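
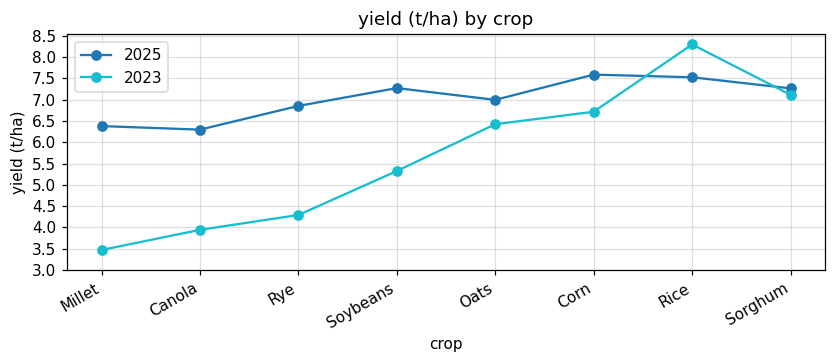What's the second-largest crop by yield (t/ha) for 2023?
Top 3 for 2023: Rice ≈ 8.5, Sorghum ≈ 7.0, Corn ≈ 6.5.

Sorghum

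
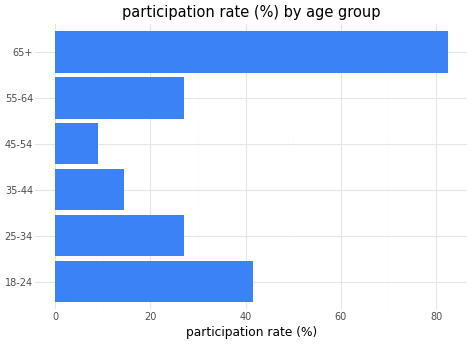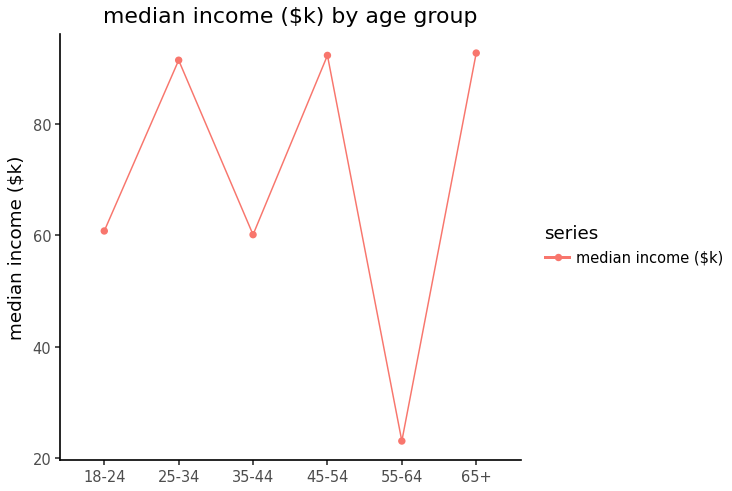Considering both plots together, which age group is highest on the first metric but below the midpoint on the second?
Chart 2 median median income ($k) ≈ 80; below-median age groups: 18-24, 35-44, 55-64. Among those, 18-24 has the highest participation rate (%) (≈ 40).

18-24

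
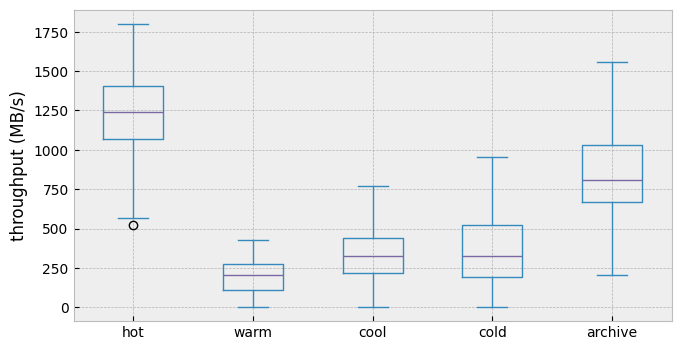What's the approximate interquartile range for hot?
Q3 ≈ 1400, Q1 ≈ 1100; IQR ≈ 300.

≈ 300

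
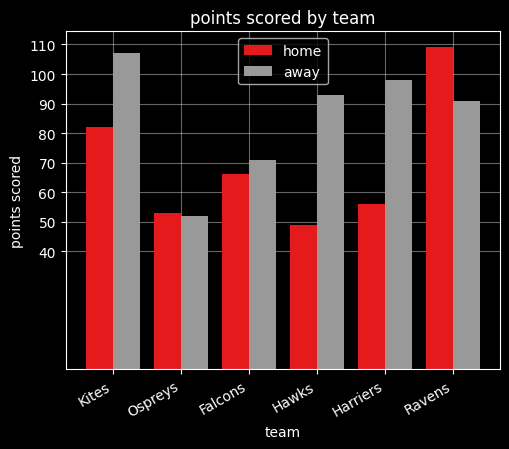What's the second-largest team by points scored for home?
Top 3 for home: Ravens ≈ 110, Kites ≈ 80, Falcons ≈ 70.

Kites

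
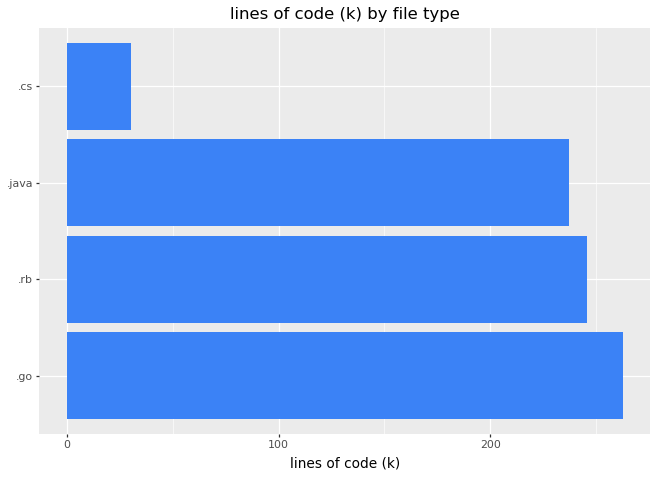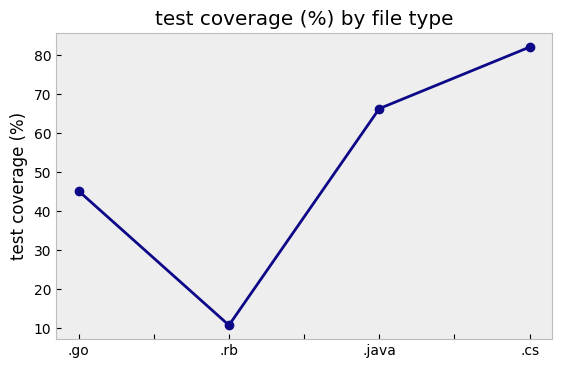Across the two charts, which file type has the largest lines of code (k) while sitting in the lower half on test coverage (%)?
Chart 2 median test coverage (%) ≈ 60; below-median file types: .go, .rb. Among those, .go has the highest lines of code (k) (≈ 275).

.go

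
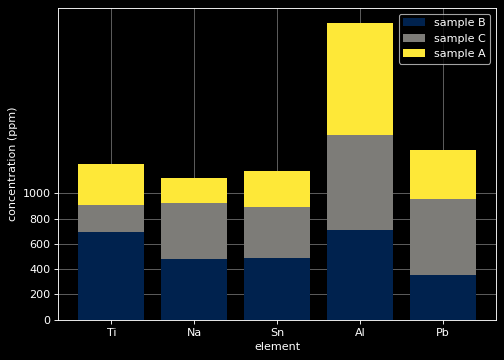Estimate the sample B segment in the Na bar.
≈ 400

sample B top ≈ 400, bottom ≈ 0; segment ≈ 400.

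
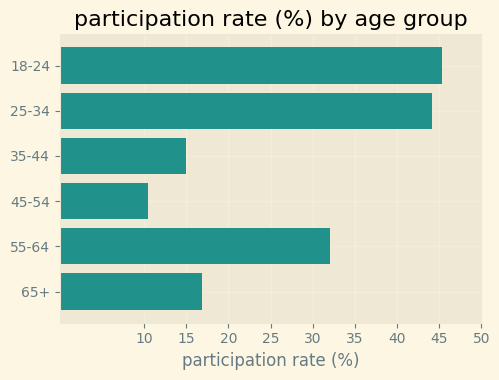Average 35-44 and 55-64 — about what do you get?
≈ 22

(15 + 30) / 2 ≈ 22.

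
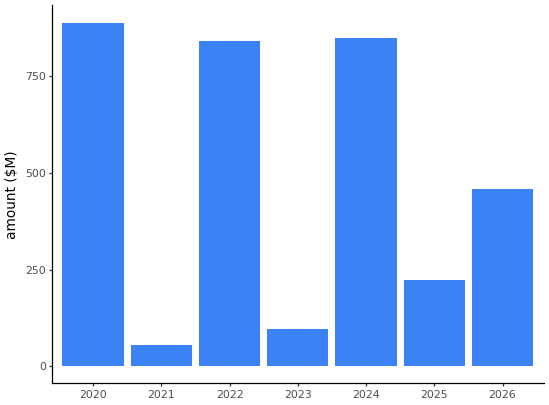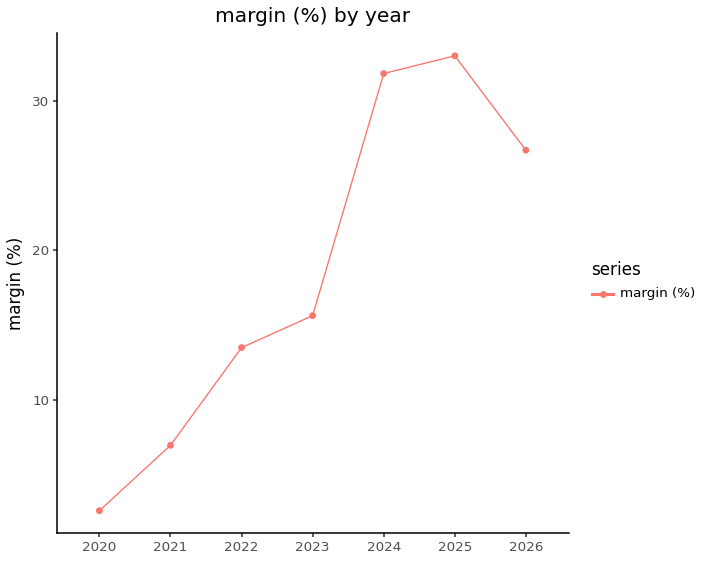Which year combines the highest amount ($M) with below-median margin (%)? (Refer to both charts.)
Chart 2 median margin (%) ≈ 15; below-median years: 2020, 2021, 2022. Among those, 2020 has the highest amount ($M) (≈ 900).

2020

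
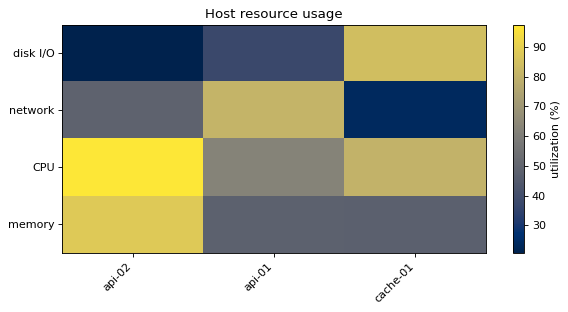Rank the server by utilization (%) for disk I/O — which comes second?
api-01

Top 3 for disk I/O: cache-01 ≈ 80, api-01 ≈ 40, api-02 ≈ 20.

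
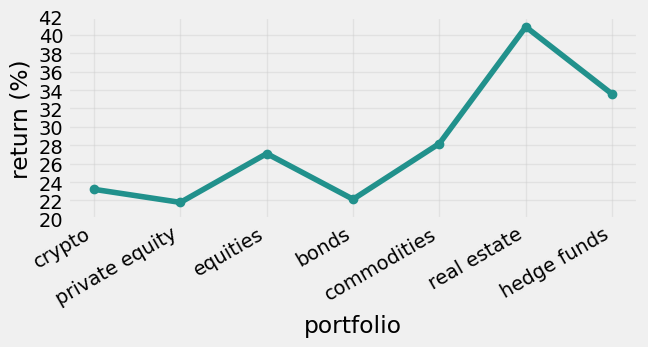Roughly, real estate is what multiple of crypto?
real estate ≈ 40, crypto ≈ 24; 40/24 ≈ 1.67.

≈ 1.67×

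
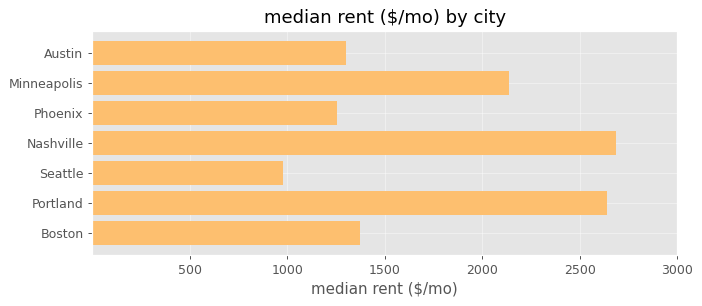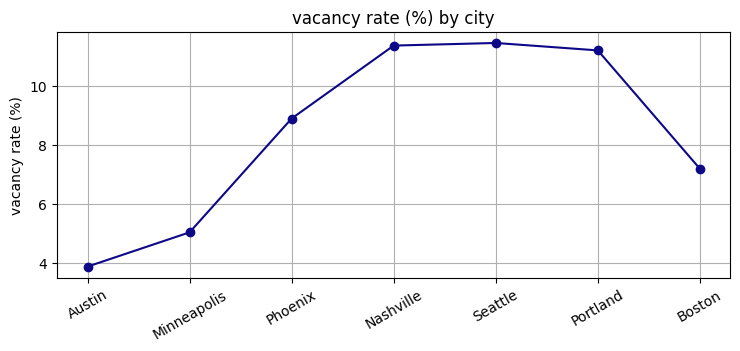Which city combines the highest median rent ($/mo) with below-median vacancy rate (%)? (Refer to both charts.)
Minneapolis

Chart 2 median vacancy rate (%) ≈ 8; below-median cities: Austin, Minneapolis, Boston. Among those, Minneapolis has the highest median rent ($/mo) (≈ 2000).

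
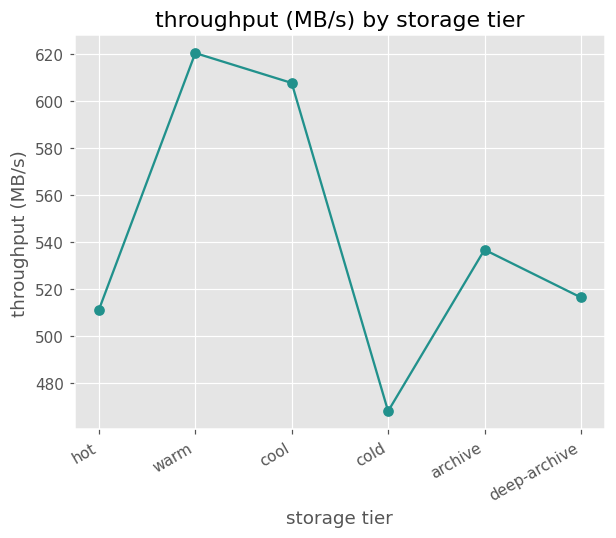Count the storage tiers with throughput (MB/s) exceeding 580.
Above 580: warm, cool.

2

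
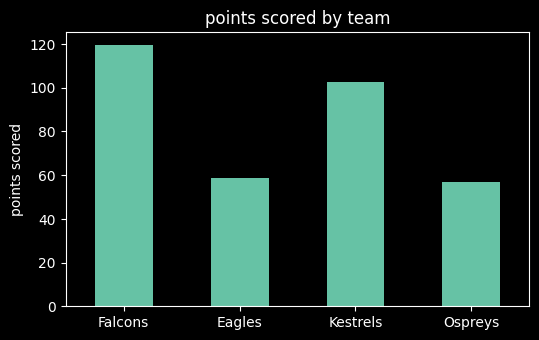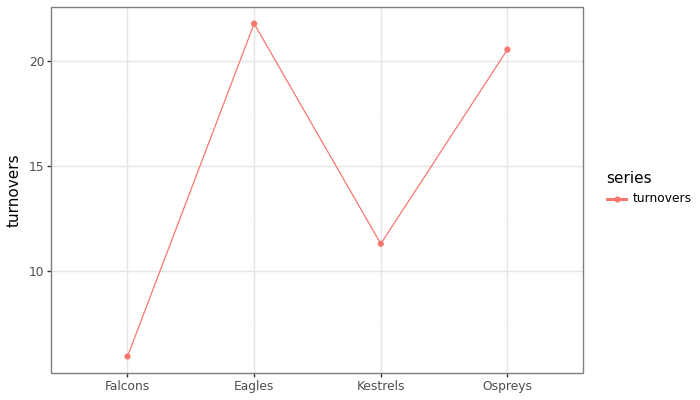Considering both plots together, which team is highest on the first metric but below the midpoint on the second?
Chart 2 median turnovers ≈ 16; below-median teams: Falcons, Kestrels. Among those, Falcons has the highest points scored (≈ 120).

Falcons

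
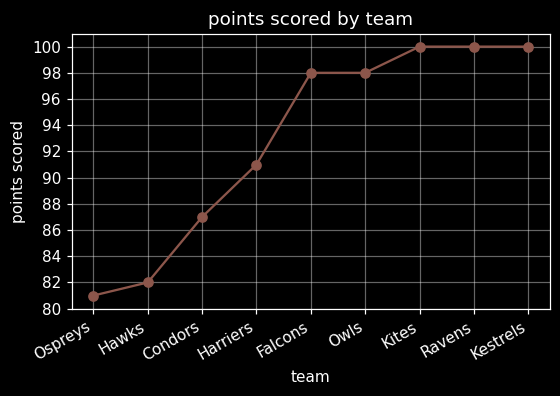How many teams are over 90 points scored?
6

Above 90: Harriers, Falcons, Owls, Kites, Ravens, Kestrels.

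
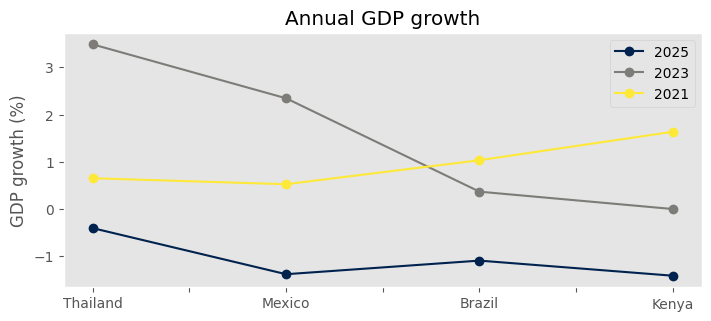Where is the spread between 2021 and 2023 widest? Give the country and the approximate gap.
Thailand, ≈ 3.0 %

Thailand: 2021 ≈ 0.5, 2023 ≈ 3.5 → gap ≈ 3.0. Next-largest (Mexico) is only ≈ 2.0.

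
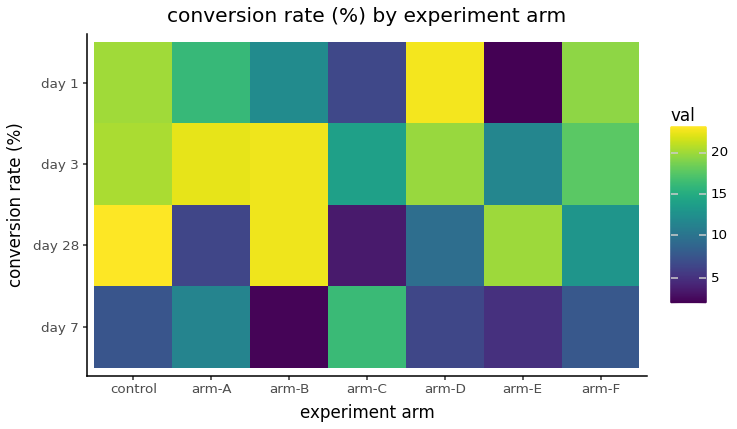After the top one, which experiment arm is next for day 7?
arm-A

Top 3 for day 7: arm-C ≈ 16, arm-A ≈ 12, arm-F ≈ 8.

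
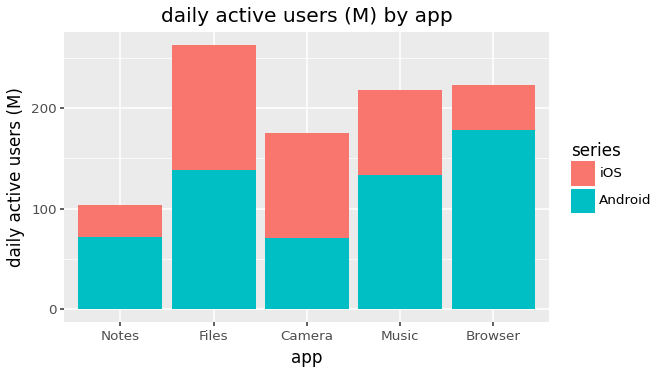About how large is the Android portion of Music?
Android top ≈ 125, bottom ≈ 0; segment ≈ 125.

≈ 125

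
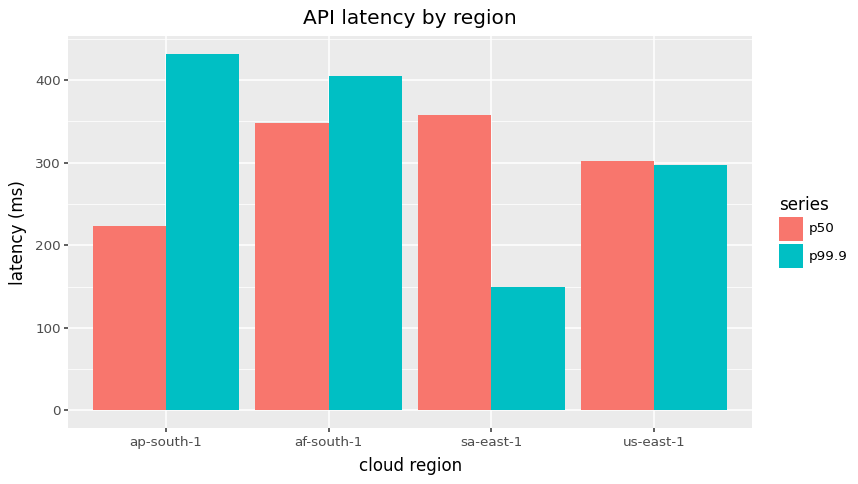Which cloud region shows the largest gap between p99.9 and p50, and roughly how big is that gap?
ap-south-1, ≈ 250 ms

ap-south-1: p99.9 ≈ 450, p50 ≈ 200 → gap ≈ 250. Next-largest (sa-east-1) is only ≈ 200.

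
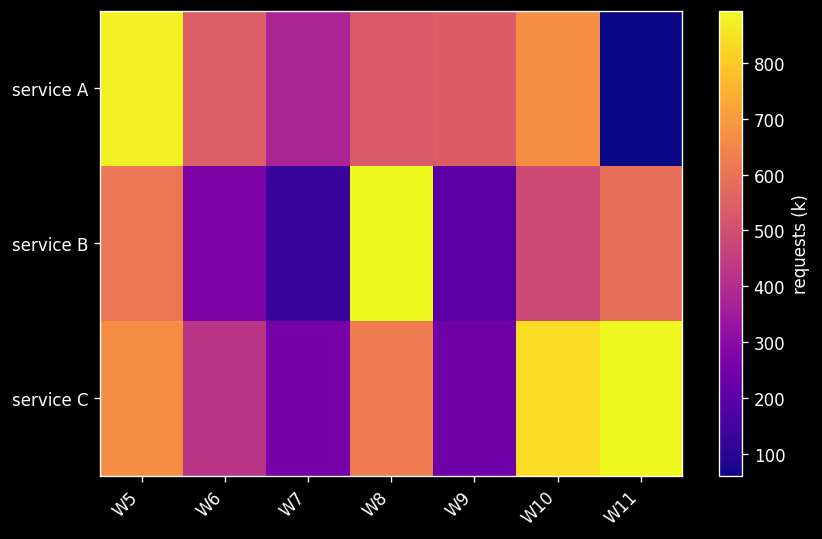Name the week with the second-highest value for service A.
W10

Top 3 for service A: W5 ≈ 900, W10 ≈ 700, W6 ≈ 500.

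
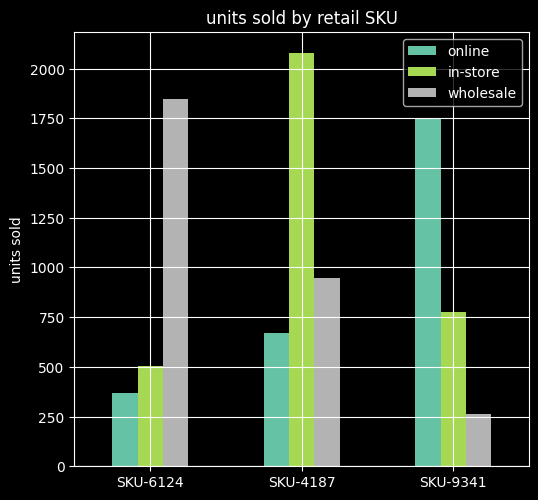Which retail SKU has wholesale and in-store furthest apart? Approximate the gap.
SKU-6124: wholesale ≈ 1800, in-store ≈ 600 → gap ≈ 1200. Next-largest (SKU-4187) is only ≈ 1000.

SKU-6124, ≈ 1200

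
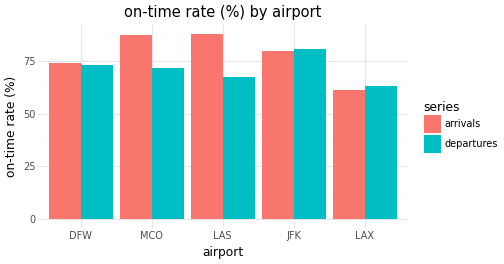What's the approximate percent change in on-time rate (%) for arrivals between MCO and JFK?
≈ -11.1%

MCO ≈ 90, JFK ≈ 80; (80 − 90) / 90 ≈ -11.1%.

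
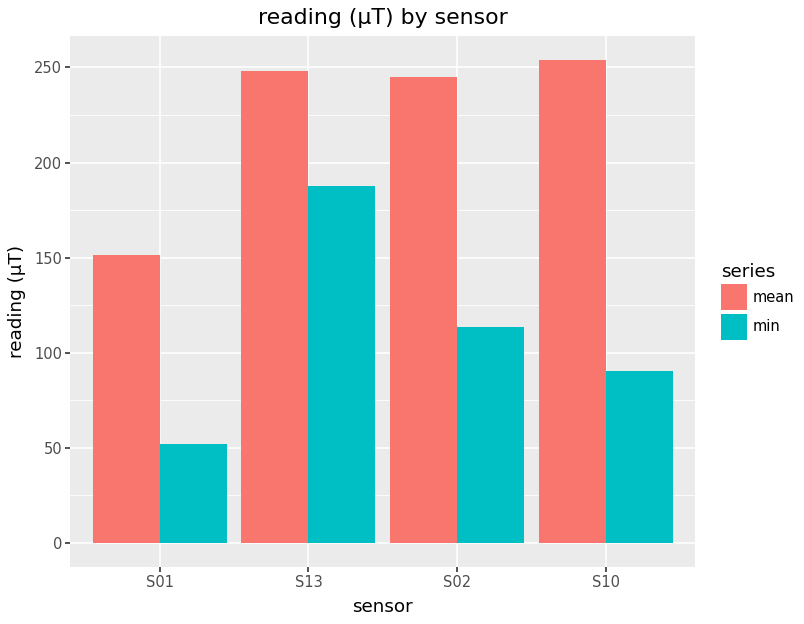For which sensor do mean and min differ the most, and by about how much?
S10: mean ≈ 250, min ≈ 100 → gap ≈ 150. Next-largest (S02) is only ≈ 125.

S10, ≈ 150 µT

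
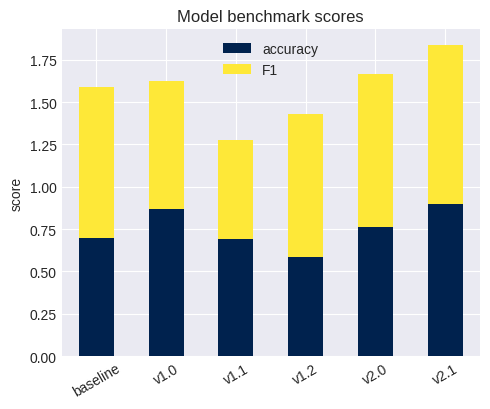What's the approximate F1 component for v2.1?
F1 top ≈ 1.8, bottom ≈ 0.8; segment ≈ 1.0.

≈ 1.0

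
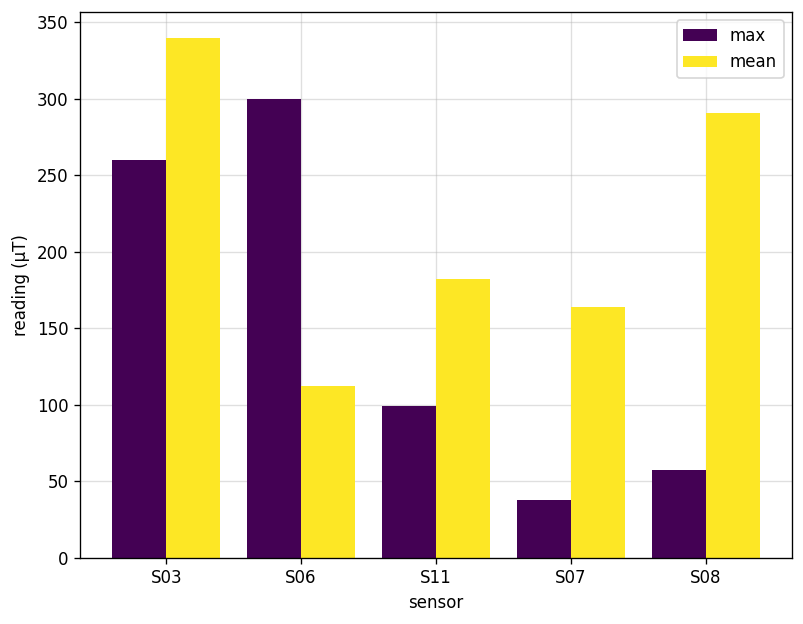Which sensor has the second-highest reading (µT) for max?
Top 3 for max: S06 ≈ 300, S03 ≈ 250, S11 ≈ 100.

S03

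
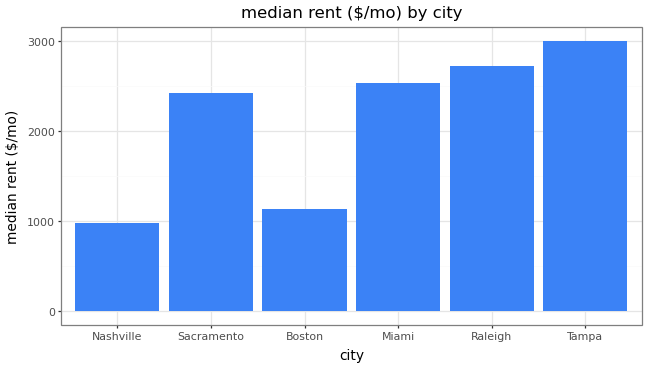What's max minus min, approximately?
Max Tampa ≈ 3000, min Nashville ≈ 1000; range ≈ 2000.

≈ 2000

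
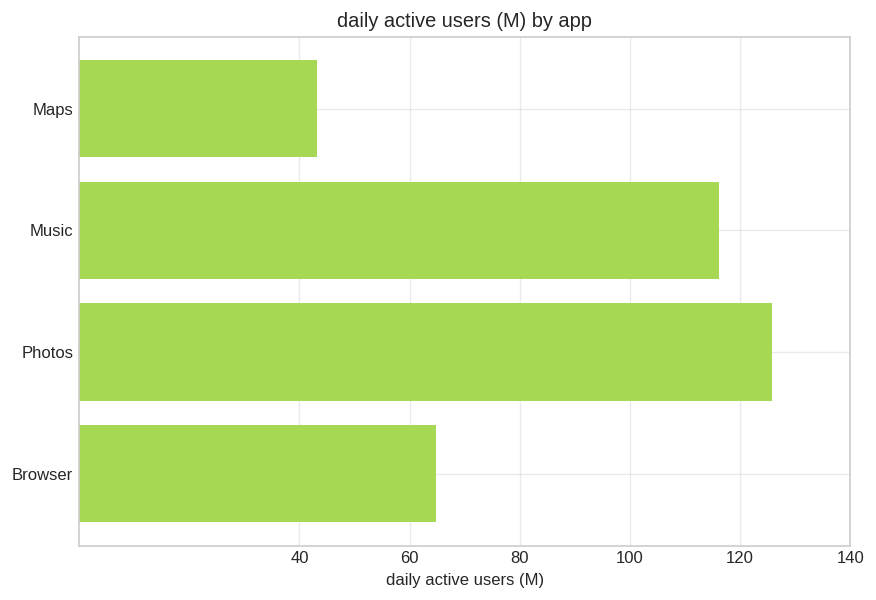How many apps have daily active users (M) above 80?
2

Above 80: Music, Photos.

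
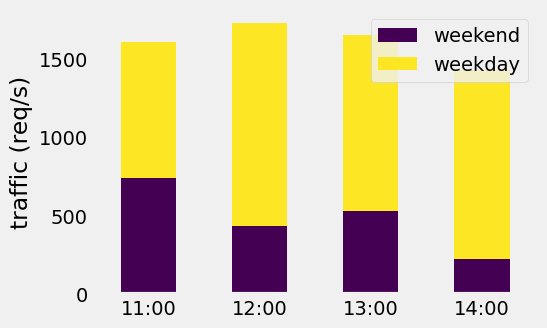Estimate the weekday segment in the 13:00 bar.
≈ 1000

weekday top ≈ 1600, bottom ≈ 600; segment ≈ 1000.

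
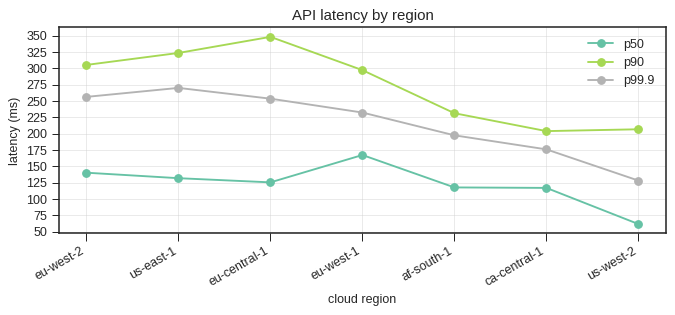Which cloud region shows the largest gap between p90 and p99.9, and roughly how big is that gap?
eu-central-1, ≈ 100 ms

eu-central-1: p90 ≈ 350, p99.9 ≈ 250 → gap ≈ 100. Next-largest (us-west-2) is only ≈ 75.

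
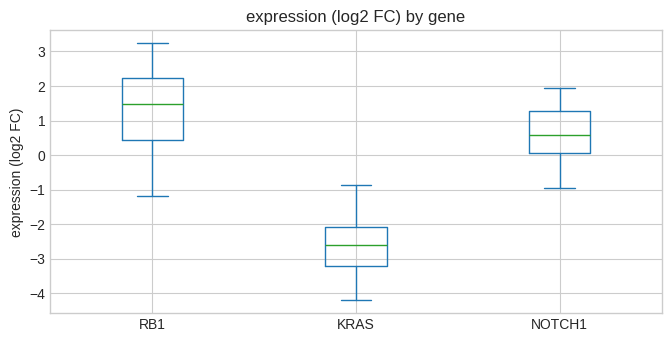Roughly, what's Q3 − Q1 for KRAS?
≈ 1.0

Q3 ≈ -2.0, Q1 ≈ -3.0; IQR ≈ 1.0.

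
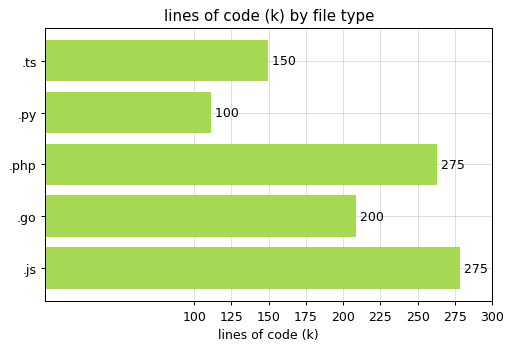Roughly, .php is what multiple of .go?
≈ 1.38×

.php ≈ 275, .go ≈ 200; 275/200 ≈ 1.38.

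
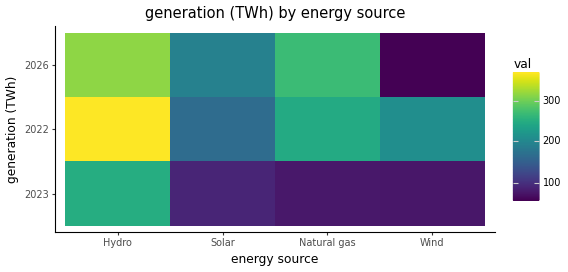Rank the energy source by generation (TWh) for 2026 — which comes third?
Solar

Top 4 for 2026: Hydro ≈ 300, Natural gas ≈ 250, Solar ≈ 200, Wind ≈ 50.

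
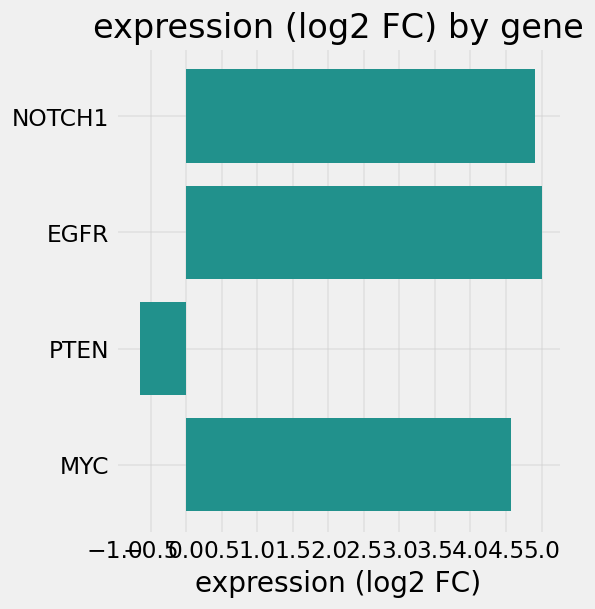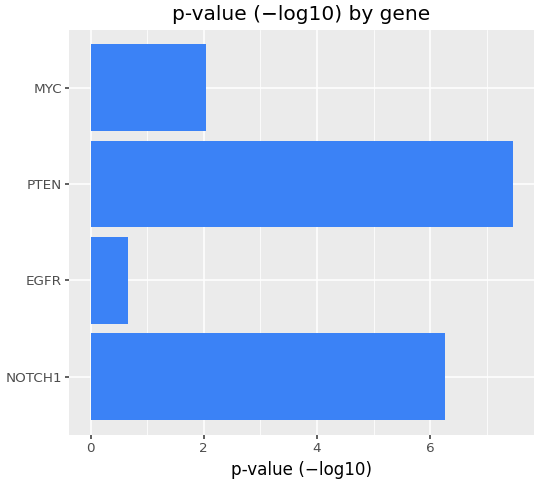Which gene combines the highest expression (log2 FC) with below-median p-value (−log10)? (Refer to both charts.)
EGFR

Chart 2 median p-value (−log10) ≈ 4; below-median genes: EGFR, MYC. Among those, EGFR has the highest expression (log2 FC) (≈ 5).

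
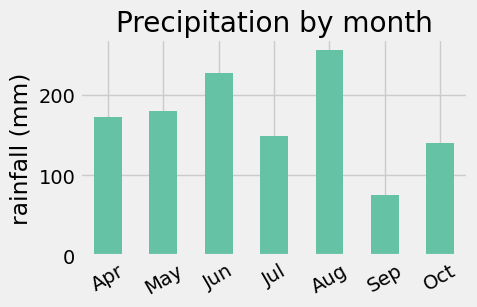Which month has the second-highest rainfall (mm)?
Jun

Top 3: Aug ≈ 250, Jun ≈ 225, May ≈ 175.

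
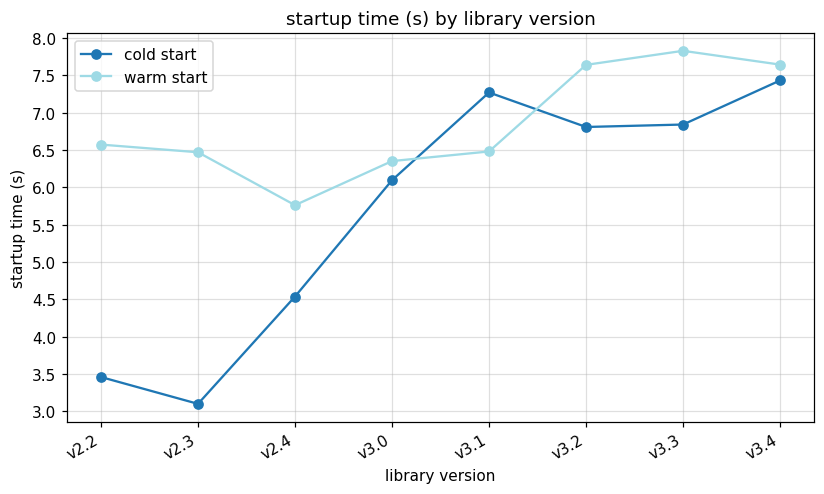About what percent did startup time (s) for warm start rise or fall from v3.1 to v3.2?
v3.1 ≈ 6.5, v3.2 ≈ 7.5; (7.5 − 6.5) / 6.5 ≈ +15.4%.

≈ +15.4%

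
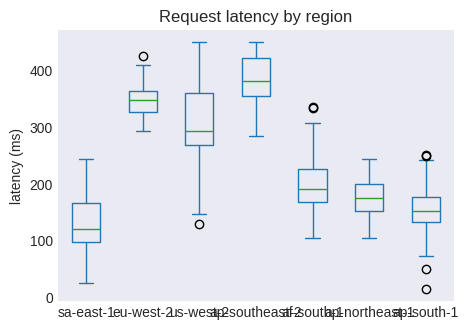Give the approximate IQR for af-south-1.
≈ 50

Q3 ≈ 225, Q1 ≈ 175; IQR ≈ 50.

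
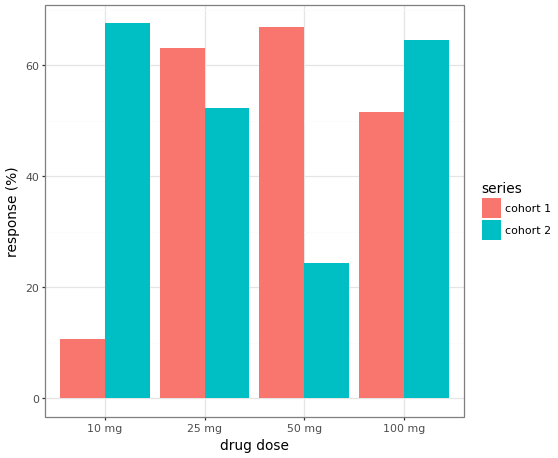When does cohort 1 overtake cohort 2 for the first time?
10 mg: cohort 1 ≈ 10 vs cohort 2 ≈ 70 (not yet); 25 mg: cohort 1 ≈ 60 vs cohort 2 ≈ 50 (first crossover).

25 mg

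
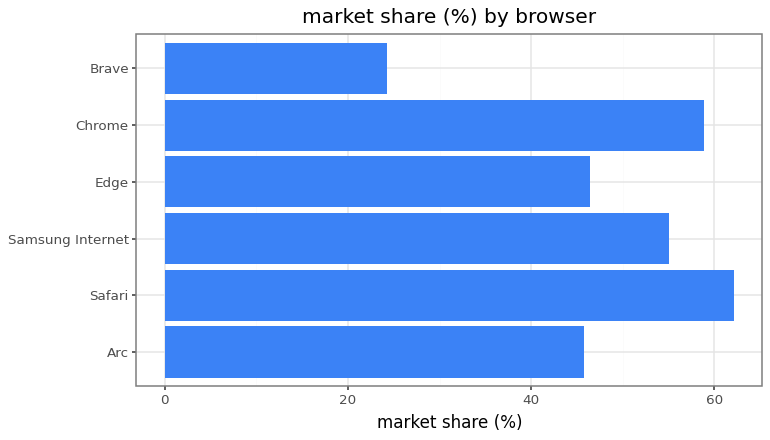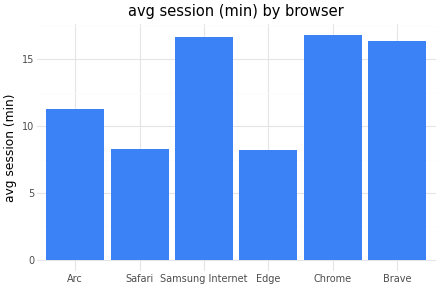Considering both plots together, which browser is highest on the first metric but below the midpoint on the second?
Chart 2 median avg session (min) ≈ 14; below-median browsers: Arc, Safari, Edge. Among those, Safari has the highest market share (%) (≈ 60).

Safari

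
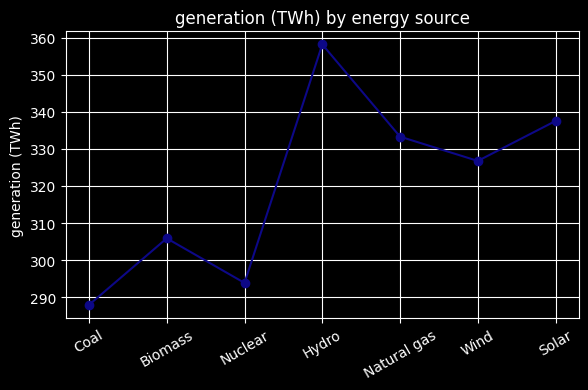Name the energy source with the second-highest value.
Solar

Top 3: Hydro ≈ 360, Solar ≈ 340, Natural gas ≈ 330.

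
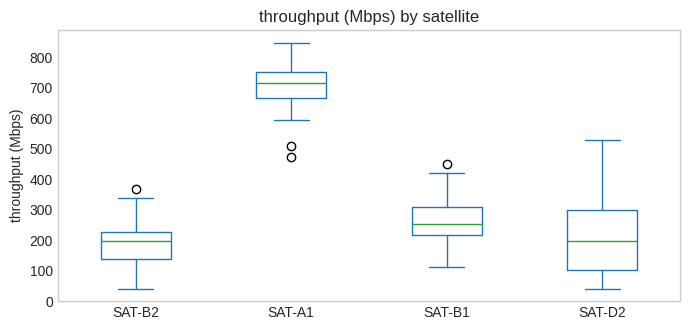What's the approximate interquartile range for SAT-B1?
≈ 100

Q3 ≈ 300, Q1 ≈ 200; IQR ≈ 100.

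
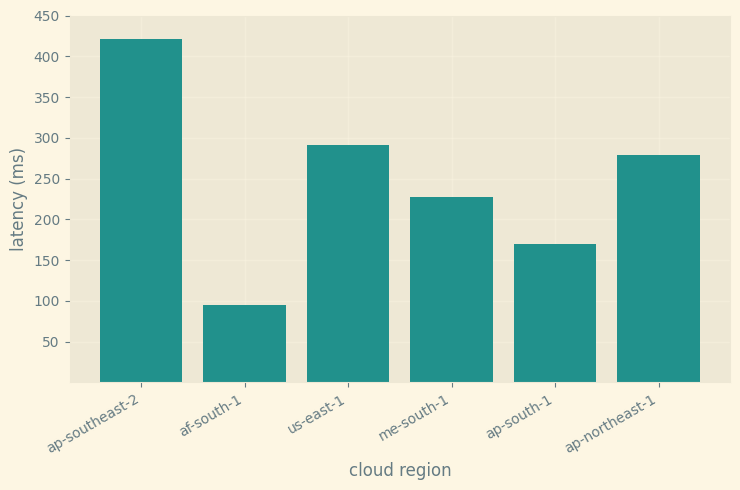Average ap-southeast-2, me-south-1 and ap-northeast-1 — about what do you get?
(400 + 250 + 300) / 3 ≈ 317.

≈ 317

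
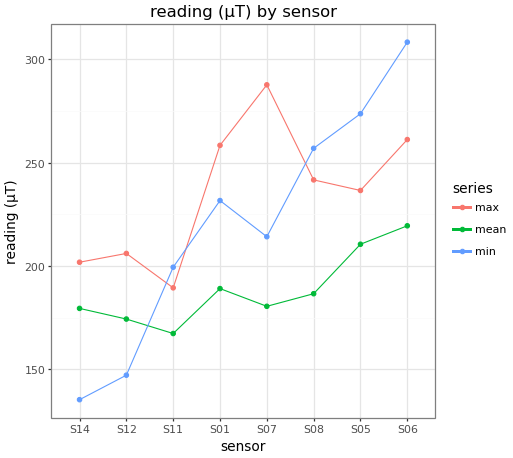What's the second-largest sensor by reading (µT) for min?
S05

Top 3 for min: S06 ≈ 300, S05 ≈ 280, S08 ≈ 260.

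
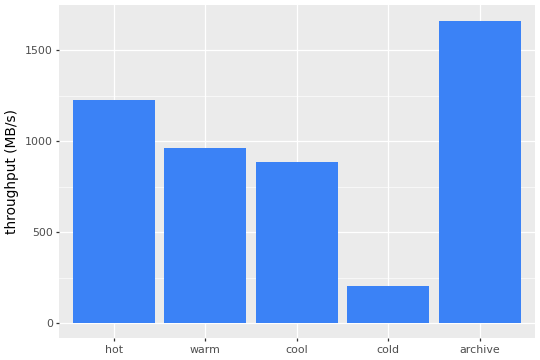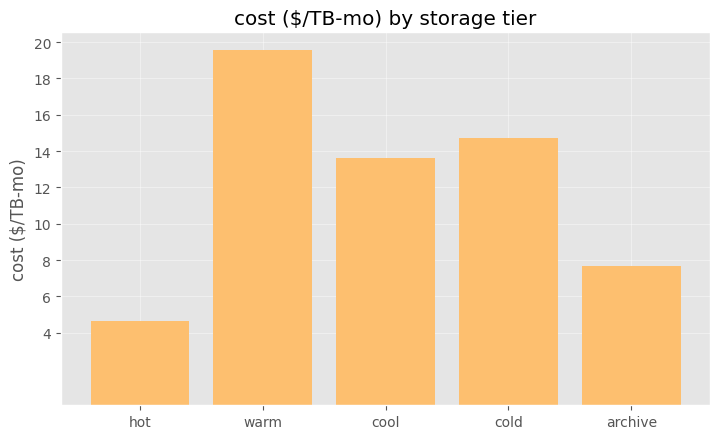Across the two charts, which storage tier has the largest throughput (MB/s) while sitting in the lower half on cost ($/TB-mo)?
archive

Chart 2 median cost ($/TB-mo) ≈ 14; below-median storage tiers: hot, archive. Among those, archive has the highest throughput (MB/s) (≈ 1600).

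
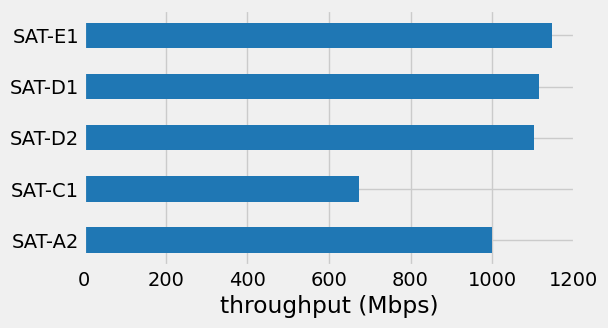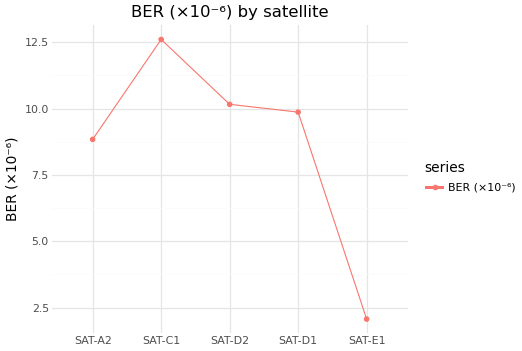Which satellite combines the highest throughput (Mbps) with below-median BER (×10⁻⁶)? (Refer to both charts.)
SAT-E1

Chart 2 median BER (×10⁻⁶) ≈ 10; below-median satellites: SAT-A2, SAT-E1. Among those, SAT-E1 has the highest throughput (Mbps) (≈ 1200).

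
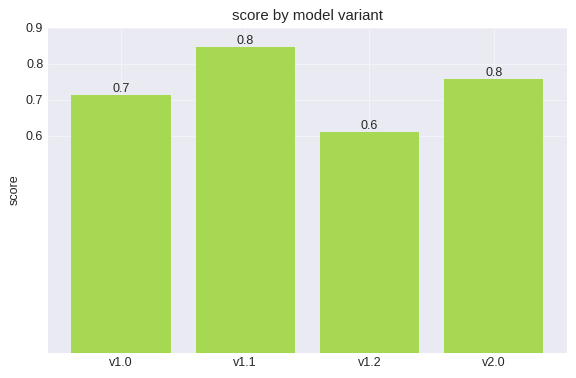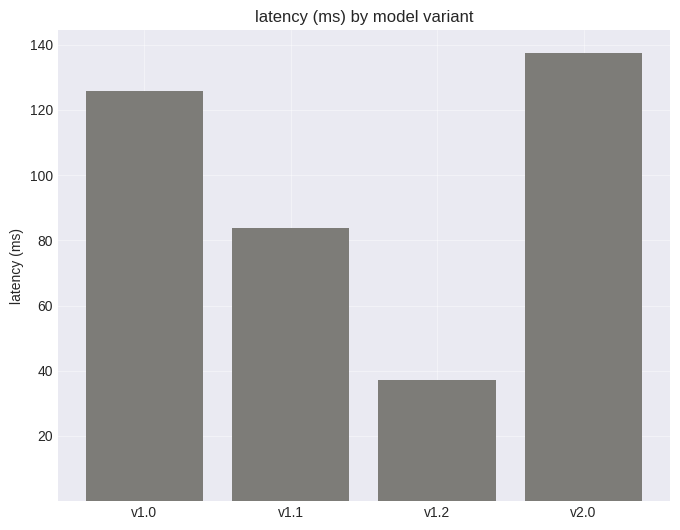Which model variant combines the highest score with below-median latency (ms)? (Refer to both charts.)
v1.1

Chart 2 median latency (ms) ≈ 100; below-median model variants: v1.1, v1.2. Among those, v1.1 has the highest score (≈ 0.8).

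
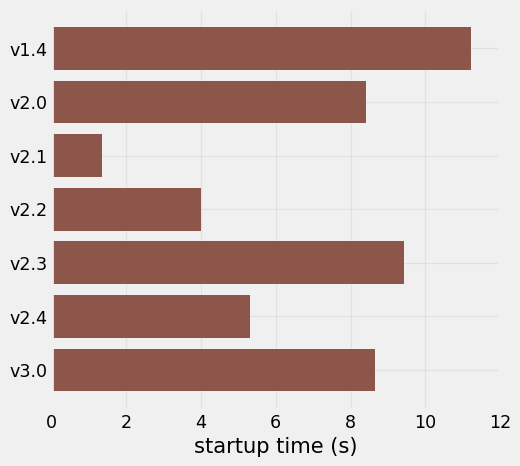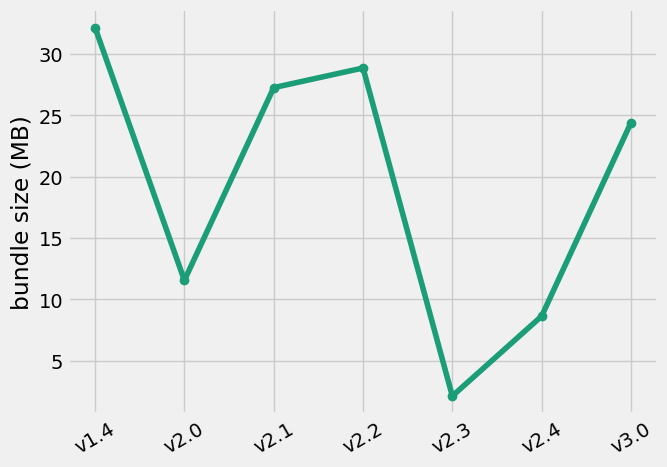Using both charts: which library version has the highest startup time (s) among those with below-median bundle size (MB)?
v2.3

Chart 2 median bundle size (MB) ≈ 25; below-median library versions: v2.0, v2.3, v2.4. Among those, v2.3 has the highest startup time (s) (≈ 10).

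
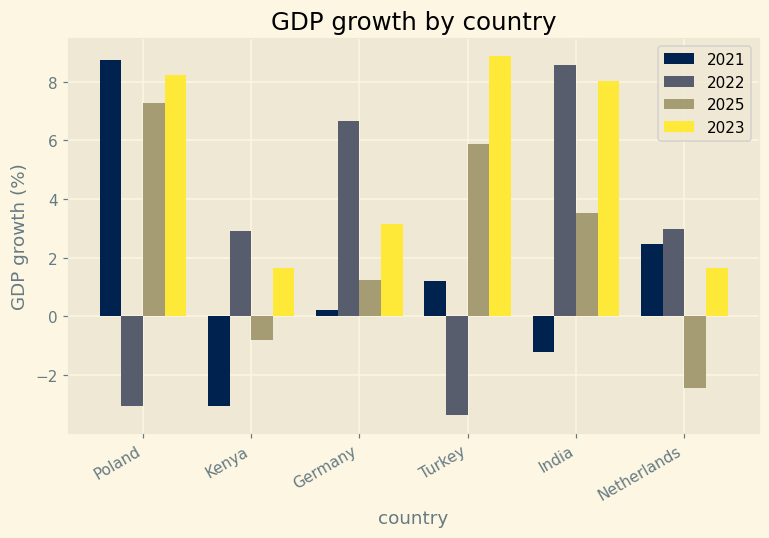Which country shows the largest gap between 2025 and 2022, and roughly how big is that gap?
Poland: 2025 ≈ 8, 2022 ≈ -4 → gap ≈ 12. Next-largest (Turkey) is only ≈ 10.

Poland, ≈ 12 %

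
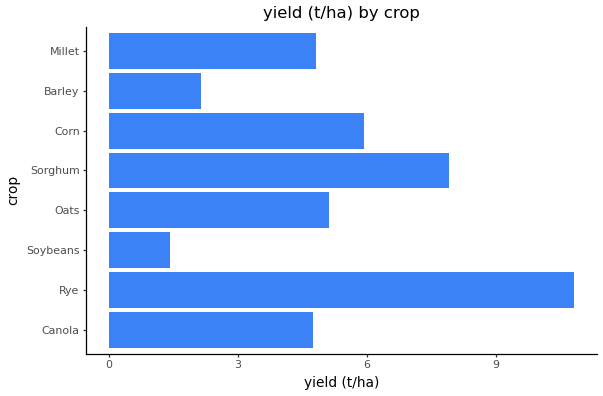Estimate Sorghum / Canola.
Sorghum ≈ 8, Canola ≈ 5; 8/5 ≈ 1.6.

≈ 1.6×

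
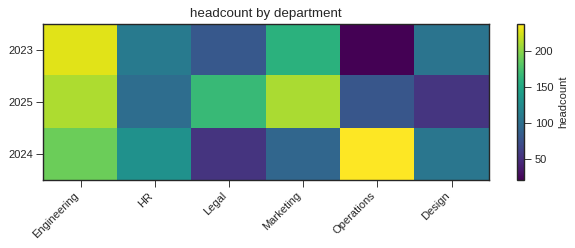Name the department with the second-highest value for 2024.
Top 3 for 2024: Operations ≈ 240, Engineering ≈ 180, HR ≈ 120.

Engineering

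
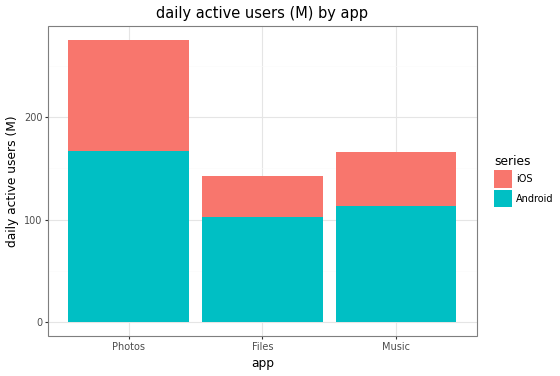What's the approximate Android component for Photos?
≈ 175

Android top ≈ 175, bottom ≈ 0; segment ≈ 175.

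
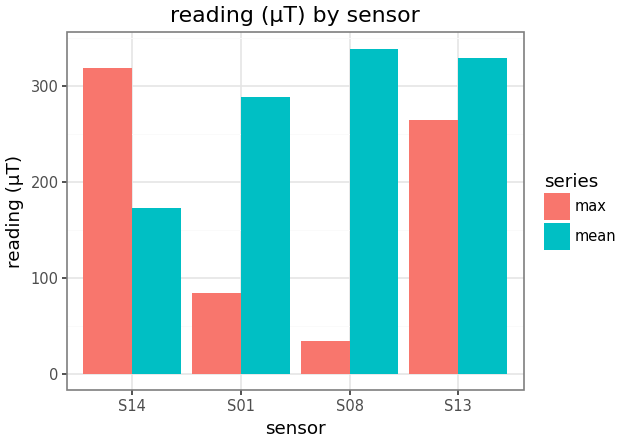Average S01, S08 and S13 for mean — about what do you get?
(300 + 350 + 350) / 3 ≈ 333.

≈ 333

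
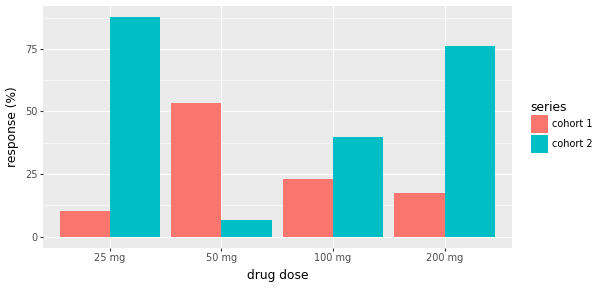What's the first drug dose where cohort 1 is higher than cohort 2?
25 mg: cohort 1 ≈ 10 vs cohort 2 ≈ 90 (not yet); 50 mg: cohort 1 ≈ 50 vs cohort 2 ≈ 10 (first crossover).

50 mg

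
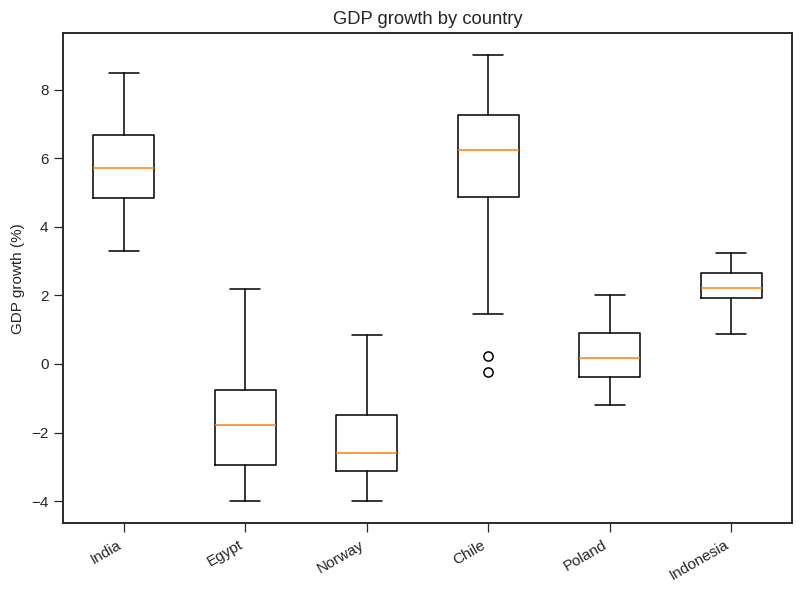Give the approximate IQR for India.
≈ 2

Q3 ≈ 7, Q1 ≈ 5; IQR ≈ 2.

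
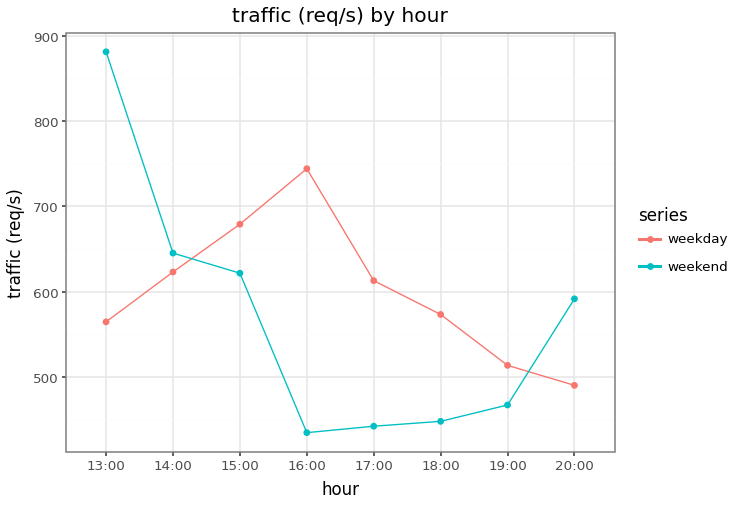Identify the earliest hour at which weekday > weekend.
15:00

14:00: weekday ≈ 600 vs weekend ≈ 650 (not yet); 15:00: weekday ≈ 700 vs weekend ≈ 600 (first crossover).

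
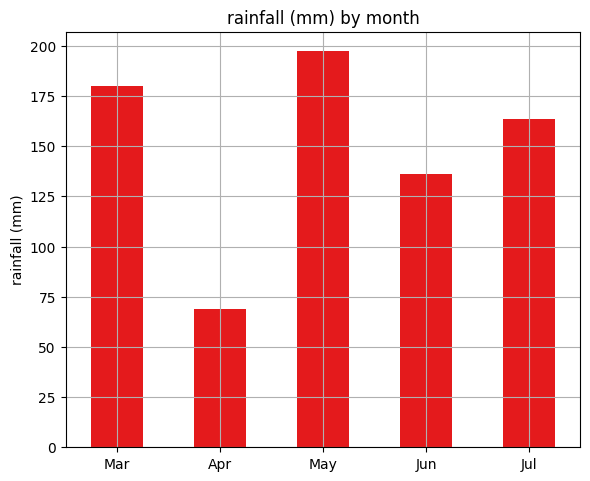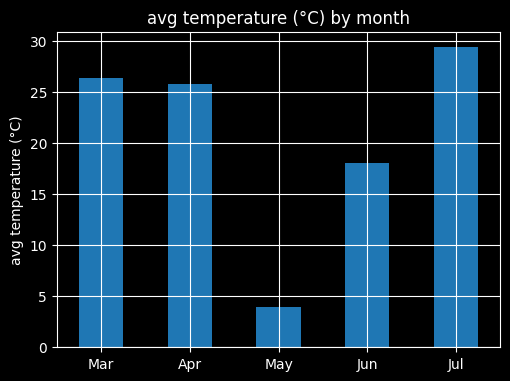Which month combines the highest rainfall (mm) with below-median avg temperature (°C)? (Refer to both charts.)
Chart 2 median avg temperature (°C) ≈ 25; below-median months: May, Jun. Among those, May has the highest rainfall (mm) (≈ 200).

May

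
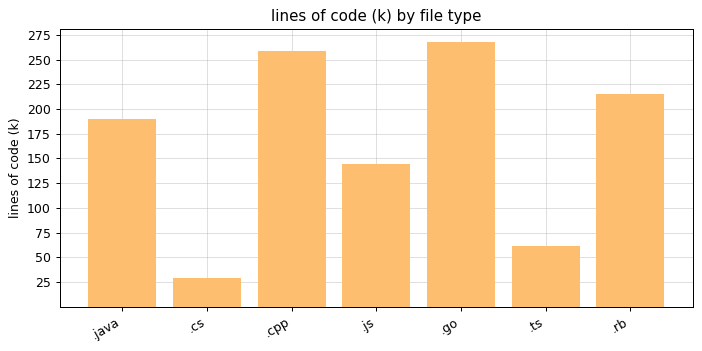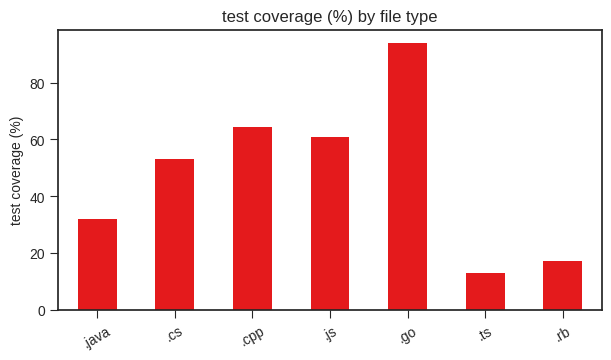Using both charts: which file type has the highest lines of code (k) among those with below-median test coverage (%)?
Chart 2 median test coverage (%) ≈ 50; below-median file types: .java, .ts, .rb. Among those, .rb has the highest lines of code (k) (≈ 225).

.rb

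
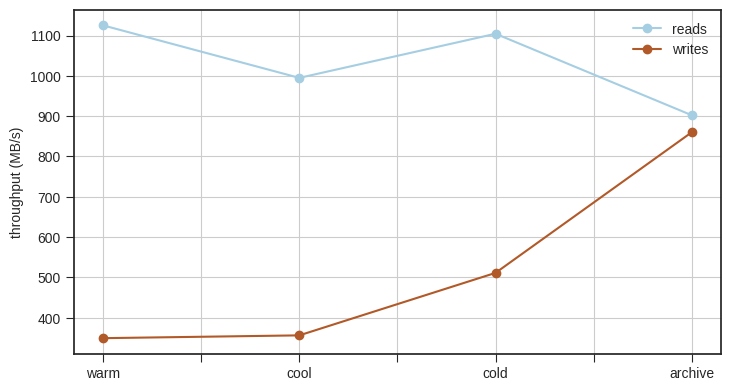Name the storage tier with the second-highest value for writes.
Top 3 for writes: archive ≈ 900, cold ≈ 500, cool ≈ 400.

cold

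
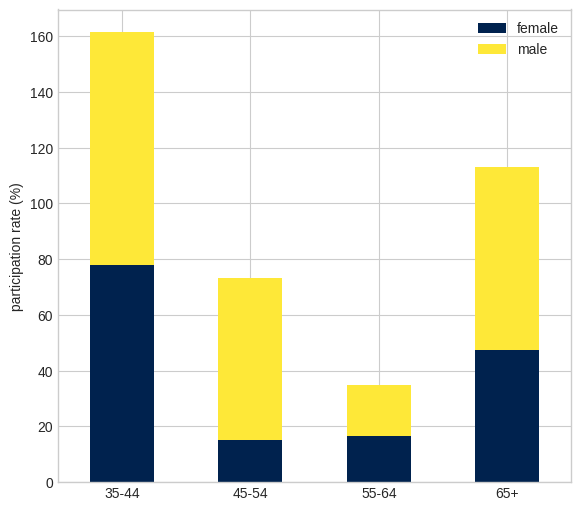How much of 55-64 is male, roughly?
male top ≈ 40, bottom ≈ 20; segment ≈ 20.

≈ 20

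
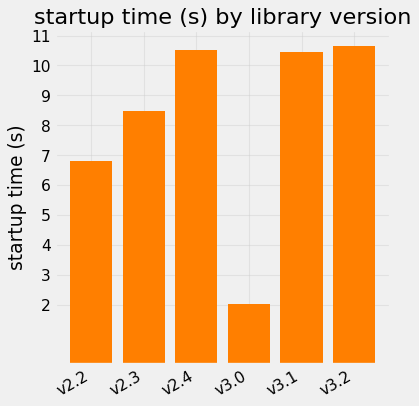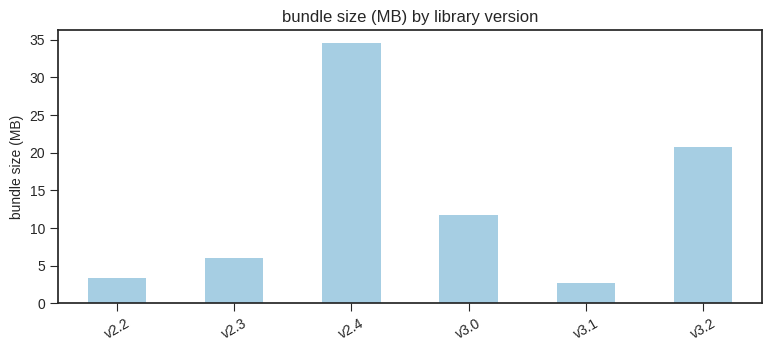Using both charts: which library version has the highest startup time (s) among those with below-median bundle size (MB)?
Chart 2 median bundle size (MB) ≈ 10; below-median library versions: v2.2, v2.3, v3.1. Among those, v3.1 has the highest startup time (s) (≈ 10).

v3.1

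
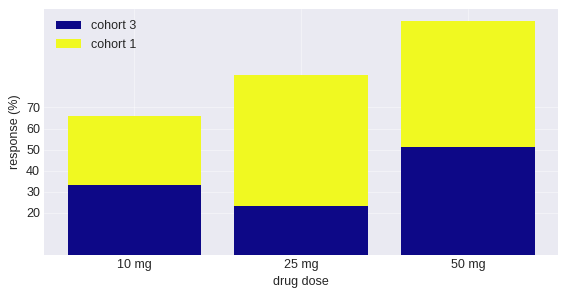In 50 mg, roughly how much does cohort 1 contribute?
cohort 1 top ≈ 110, bottom ≈ 50; segment ≈ 60.

≈ 60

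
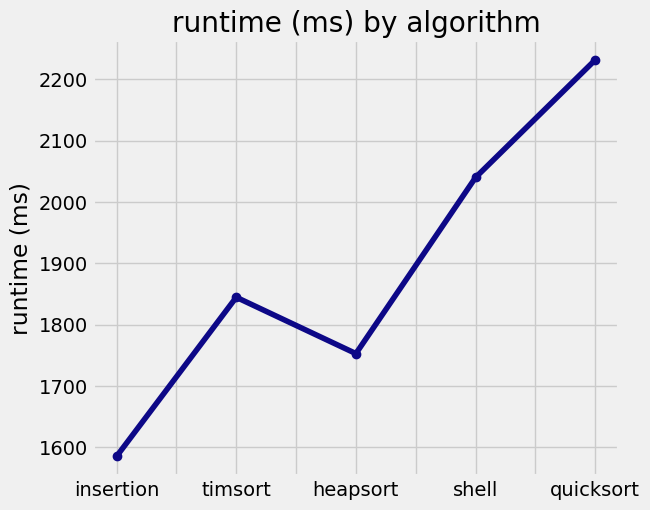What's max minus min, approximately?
≈ 600

Max quicksort ≈ 2200, min insertion ≈ 1600; range ≈ 600.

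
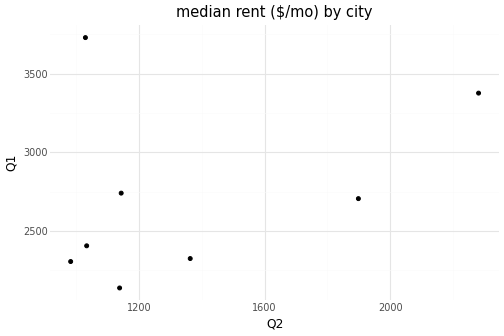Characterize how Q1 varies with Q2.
positive, weak

Points are positively correlated; weak (|r| ≈ 0.3).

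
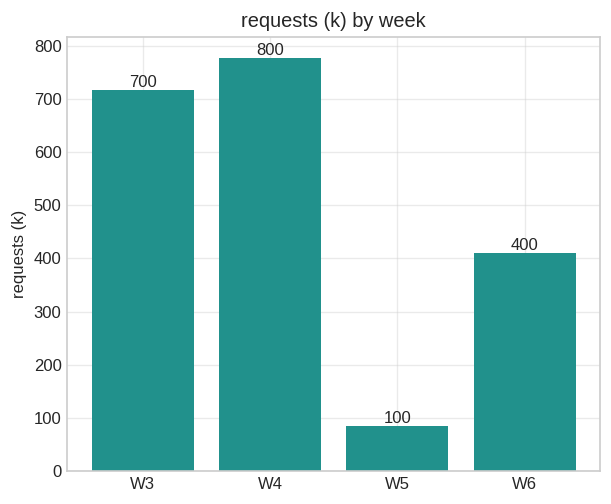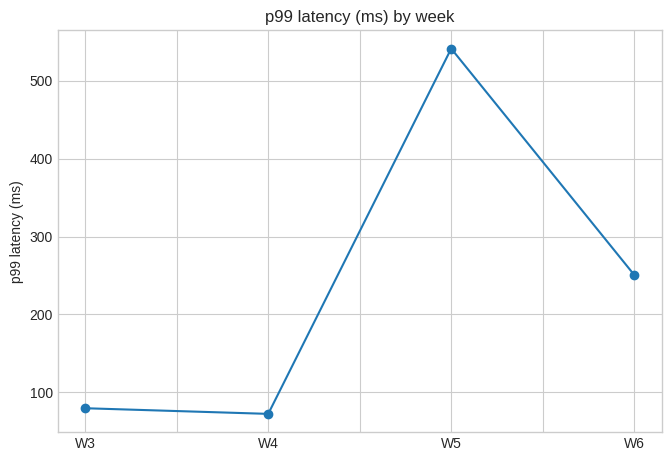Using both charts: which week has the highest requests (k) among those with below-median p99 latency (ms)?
W4

Chart 2 median p99 latency (ms) ≈ 150; below-median weeks: W3, W4. Among those, W4 has the highest requests (k) (≈ 800).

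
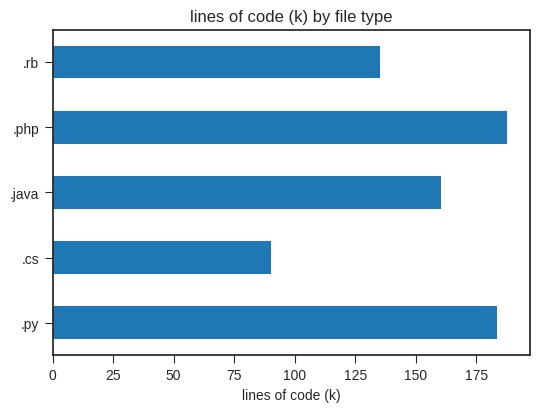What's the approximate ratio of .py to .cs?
.py ≈ 180, .cs ≈ 100; 180/100 ≈ 1.8.

≈ 1.8×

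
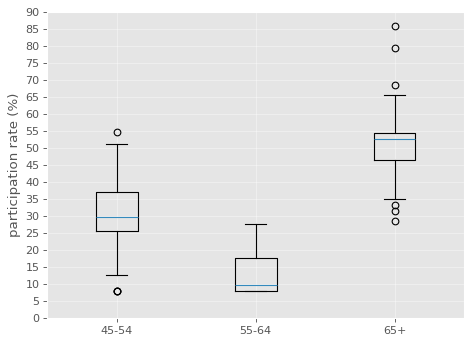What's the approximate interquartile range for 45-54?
Q3 ≈ 35, Q1 ≈ 25; IQR ≈ 10.

≈ 10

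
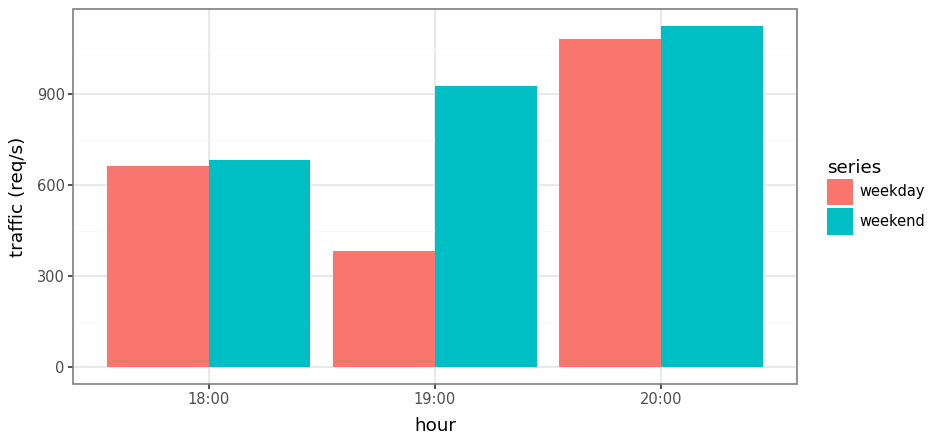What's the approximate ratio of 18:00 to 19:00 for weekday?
≈ 1.75×

18:00 ≈ 700, 19:00 ≈ 400; 700/400 ≈ 1.75.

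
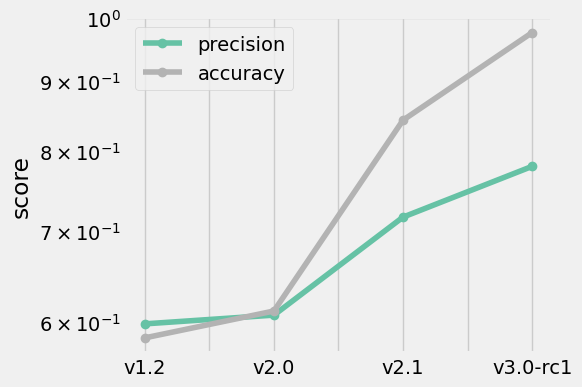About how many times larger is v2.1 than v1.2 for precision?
v2.1 ≈ 0.70, v1.2 ≈ 0.60; 0.70/0.60 ≈ 1.17.

≈ 1.17×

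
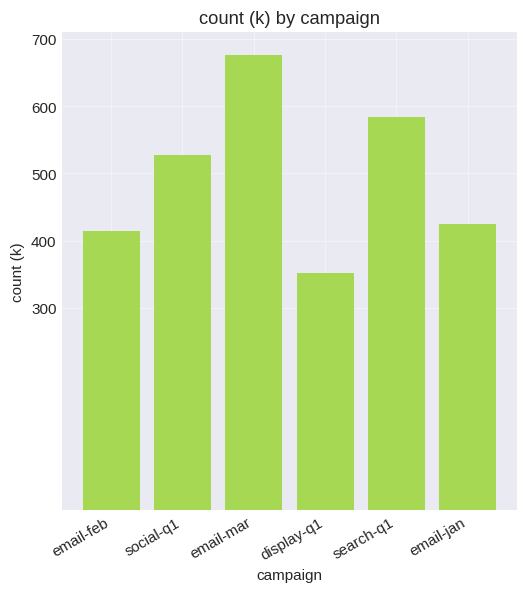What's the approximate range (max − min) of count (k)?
Max email-mar ≈ 700, min display-q1 ≈ 400; range ≈ 300.

≈ 300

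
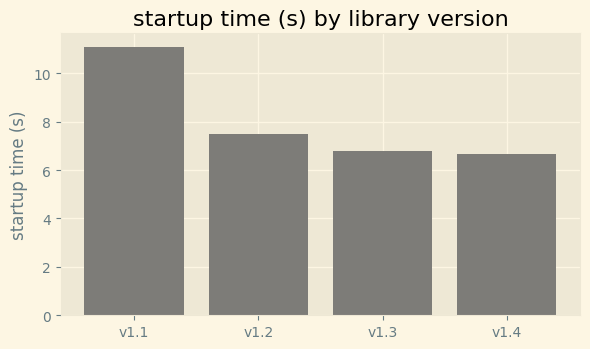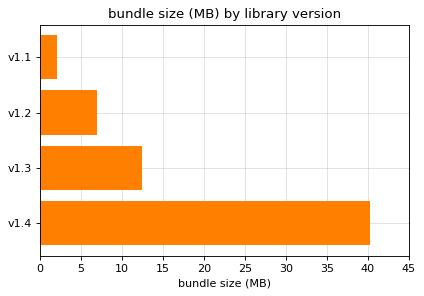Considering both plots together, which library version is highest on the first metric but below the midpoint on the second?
v1.1

Chart 2 median bundle size (MB) ≈ 10; below-median library versions: v1.1, v1.2. Among those, v1.1 has the highest startup time (s) (≈ 12).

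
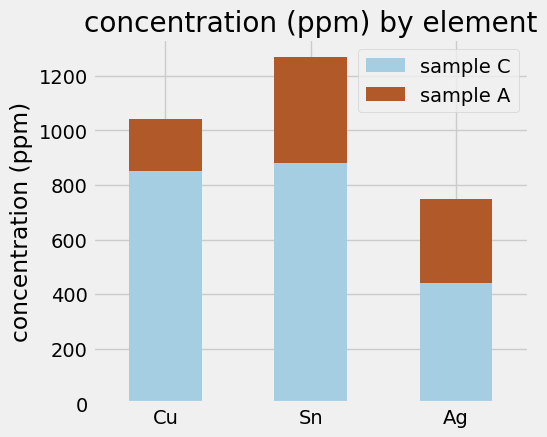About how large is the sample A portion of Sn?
sample A top ≈ 1200, bottom ≈ 800; segment ≈ 400.

≈ 400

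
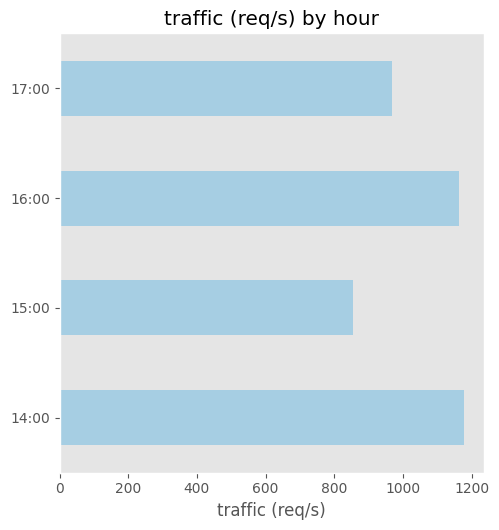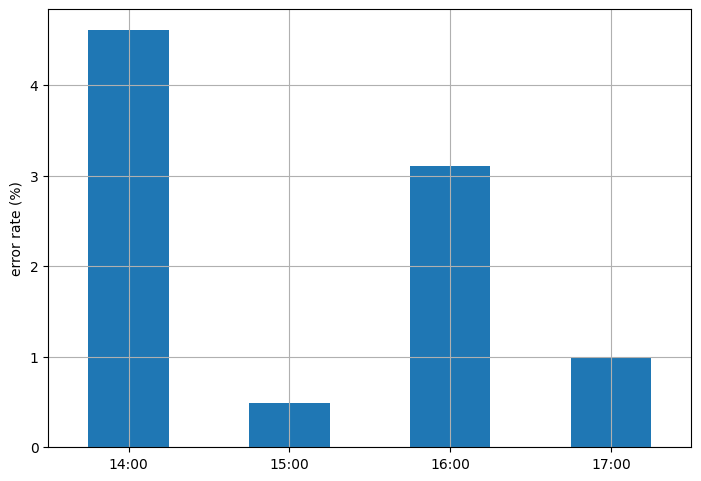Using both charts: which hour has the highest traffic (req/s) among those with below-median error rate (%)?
17:00

Chart 2 median error rate (%) ≈ 2; below-median hours: 15:00, 17:00. Among those, 17:00 has the highest traffic (req/s) (≈ 1000).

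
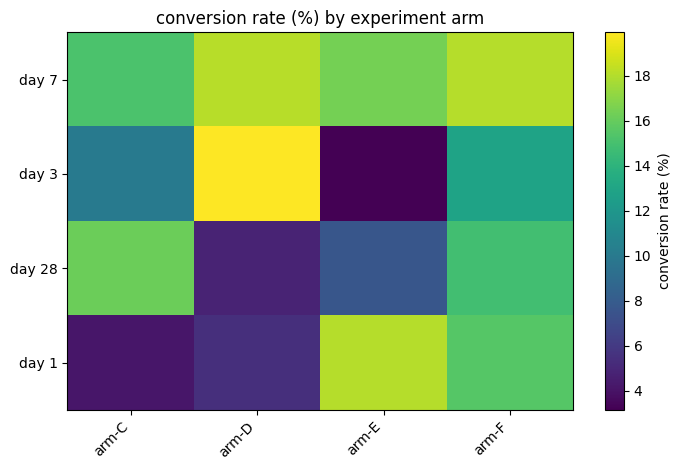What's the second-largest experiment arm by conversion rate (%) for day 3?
Top 3 for day 3: arm-D ≈ 20, arm-F ≈ 12, arm-C ≈ 10.

arm-F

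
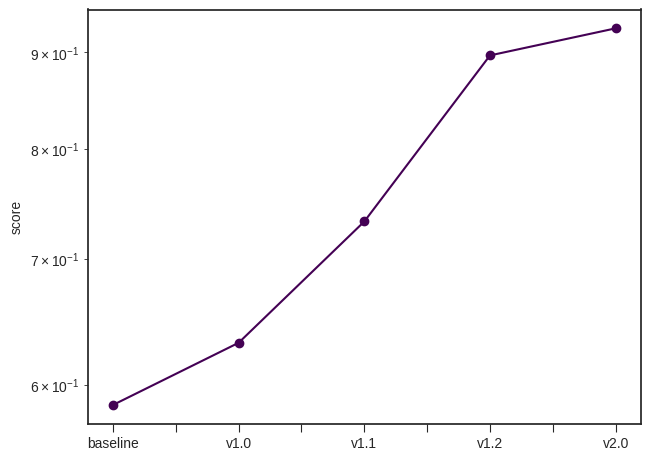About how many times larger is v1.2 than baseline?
≈ 1.5×

v1.2 ≈ 0.90, baseline ≈ 0.60; 0.90/0.60 ≈ 1.5.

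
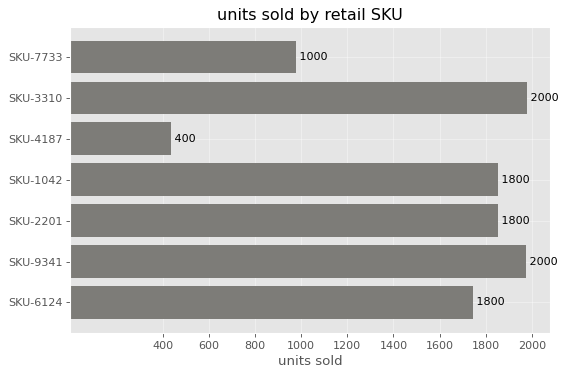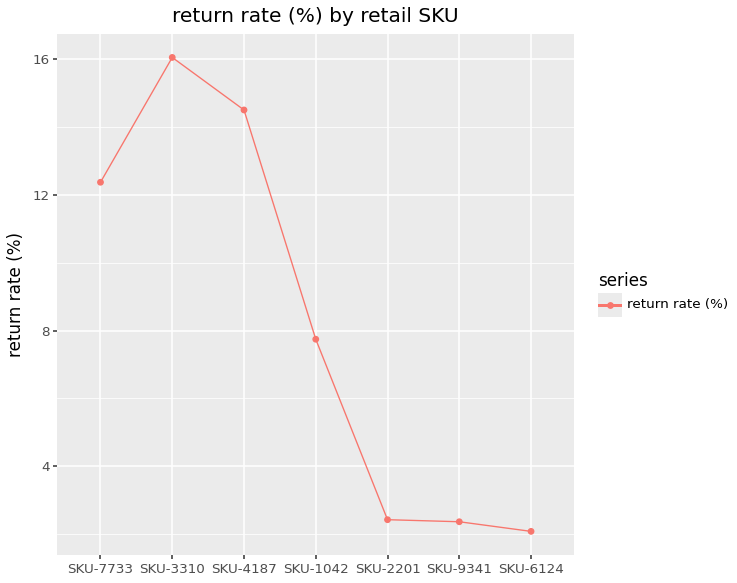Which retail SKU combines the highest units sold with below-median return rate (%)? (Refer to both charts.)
Chart 2 median return rate (%) ≈ 8; below-median retail SKUs: SKU-2201, SKU-9341, SKU-6124. Among those, SKU-9341 has the highest units sold (≈ 2000).

SKU-9341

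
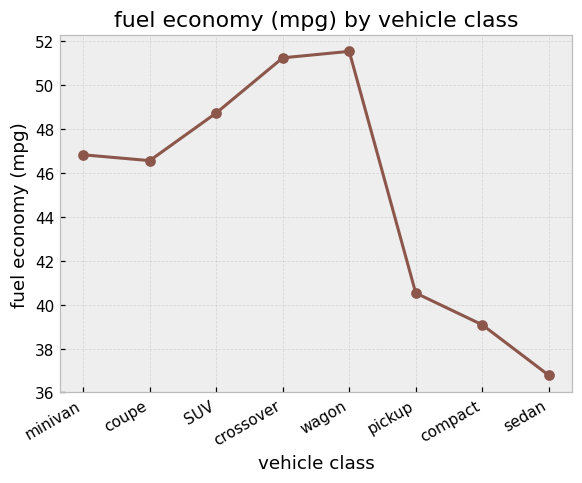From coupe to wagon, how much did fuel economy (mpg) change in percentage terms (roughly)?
coupe ≈ 46, wagon ≈ 52; (52 − 46) / 46 ≈ +13%.

≈ +13%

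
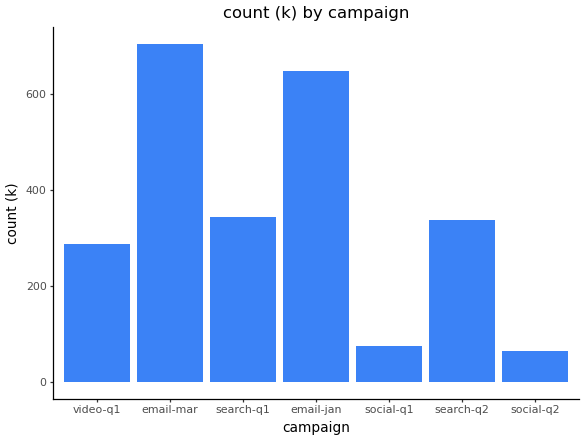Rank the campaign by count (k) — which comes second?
Top 3: email-mar ≈ 700, email-jan ≈ 600, search-q1 ≈ 300.

email-jan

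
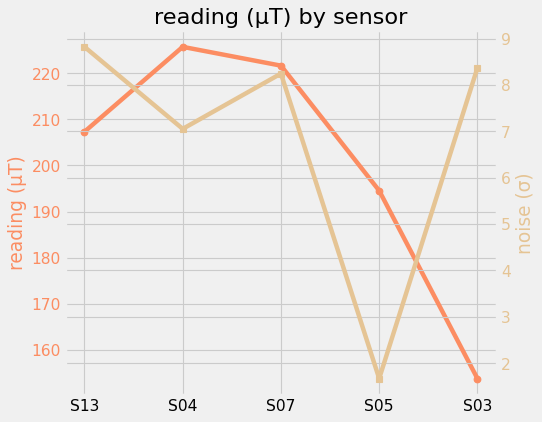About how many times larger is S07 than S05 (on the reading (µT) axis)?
S07 ≈ 220, S05 ≈ 190; 220/190 ≈ 1.16.

≈ 1.16×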